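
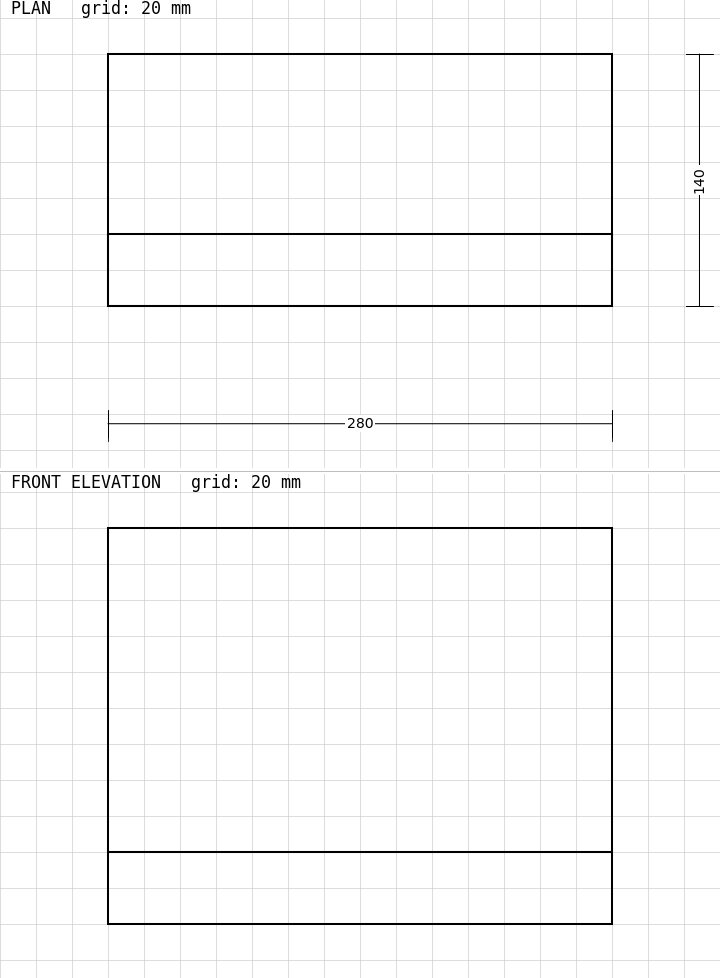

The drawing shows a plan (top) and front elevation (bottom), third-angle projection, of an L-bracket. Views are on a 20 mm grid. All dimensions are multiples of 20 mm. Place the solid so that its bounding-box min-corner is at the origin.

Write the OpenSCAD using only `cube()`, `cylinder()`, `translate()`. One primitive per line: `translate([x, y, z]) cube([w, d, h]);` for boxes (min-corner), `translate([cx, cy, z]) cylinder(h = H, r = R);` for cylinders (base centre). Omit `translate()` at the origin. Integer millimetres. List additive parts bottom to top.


cube([280, 140, 40]);
translate([0, 0, 40]) cube([280, 40, 180]);


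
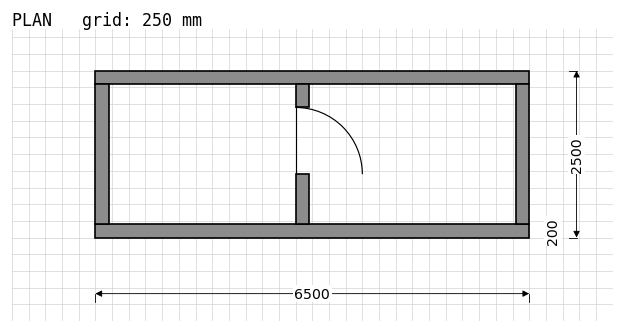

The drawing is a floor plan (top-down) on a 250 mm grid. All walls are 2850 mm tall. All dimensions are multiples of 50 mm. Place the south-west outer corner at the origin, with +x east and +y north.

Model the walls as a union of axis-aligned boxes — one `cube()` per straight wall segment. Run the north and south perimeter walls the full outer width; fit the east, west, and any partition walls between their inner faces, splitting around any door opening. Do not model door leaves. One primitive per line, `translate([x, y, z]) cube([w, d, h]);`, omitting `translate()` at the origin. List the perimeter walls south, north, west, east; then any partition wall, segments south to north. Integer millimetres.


cube([6500, 200, 2850]);
translate([0, 2300, 0]) cube([6500, 200, 2850]);
translate([0, 200, 0]) cube([200, 2100, 2850]);
translate([6300, 200, 0]) cube([200, 2100, 2850]);
translate([3000, 200, 0]) cube([200, 750, 2850]);
translate([3000, 1950, 0]) cube([200, 350, 2850]);


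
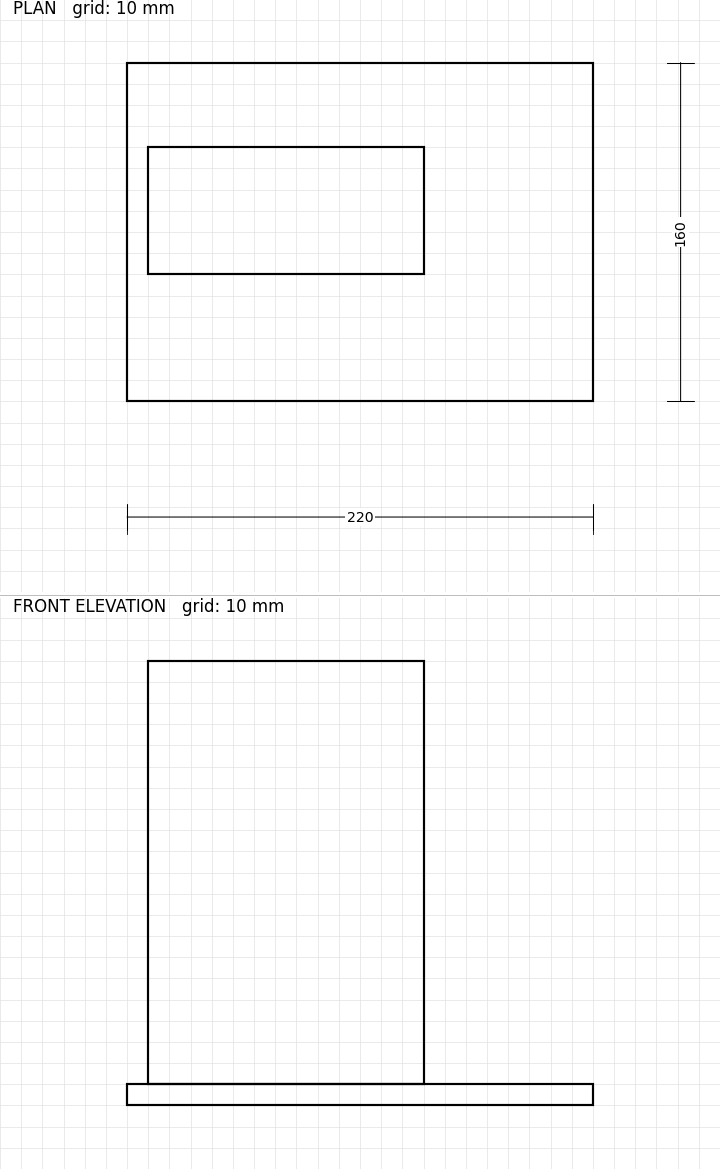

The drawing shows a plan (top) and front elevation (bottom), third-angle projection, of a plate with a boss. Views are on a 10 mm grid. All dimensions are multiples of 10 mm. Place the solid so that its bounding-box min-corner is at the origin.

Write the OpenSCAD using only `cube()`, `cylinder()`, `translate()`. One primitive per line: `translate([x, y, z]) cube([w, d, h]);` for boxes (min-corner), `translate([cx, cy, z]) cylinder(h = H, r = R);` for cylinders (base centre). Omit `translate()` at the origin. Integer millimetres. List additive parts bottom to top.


cube([220, 160, 10]);
translate([10, 60, 10]) cube([130, 60, 200]);


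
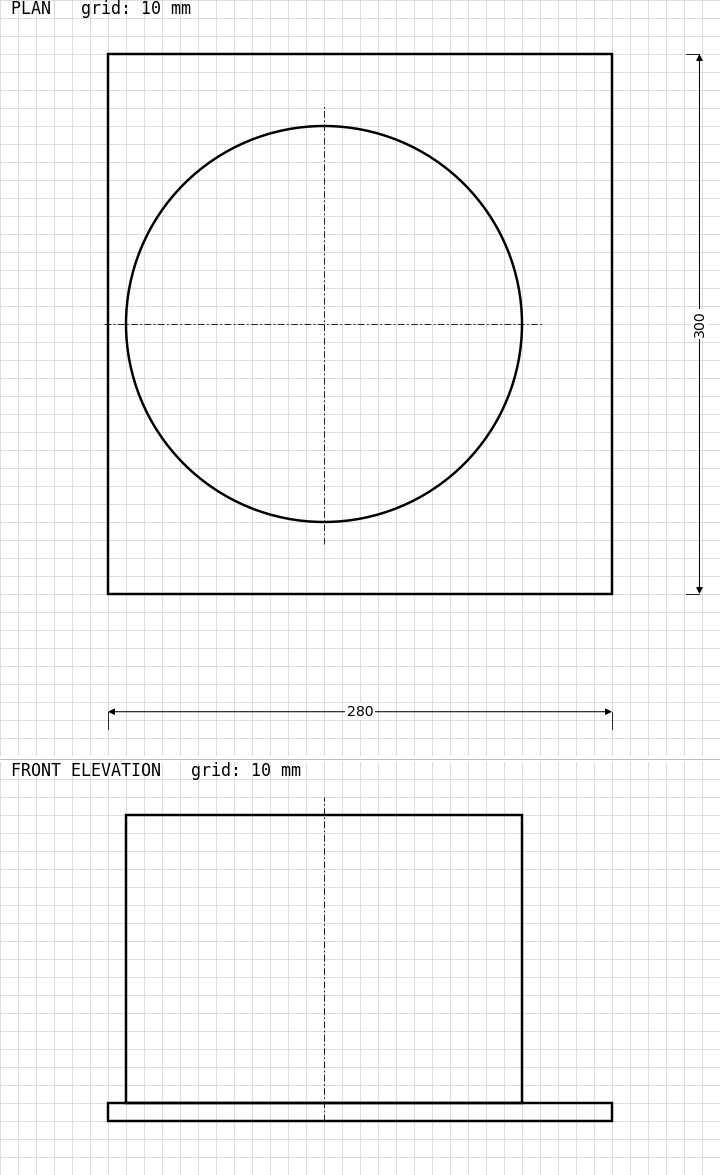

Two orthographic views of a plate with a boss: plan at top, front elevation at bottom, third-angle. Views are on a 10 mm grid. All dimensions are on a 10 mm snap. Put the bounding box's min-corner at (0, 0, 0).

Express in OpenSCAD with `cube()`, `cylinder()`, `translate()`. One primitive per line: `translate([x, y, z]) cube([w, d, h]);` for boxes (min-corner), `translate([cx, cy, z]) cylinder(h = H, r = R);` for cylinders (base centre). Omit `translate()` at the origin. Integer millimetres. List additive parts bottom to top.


cube([280, 300, 10]);
translate([120, 150, 10]) cylinder(h = 160, r = 110);


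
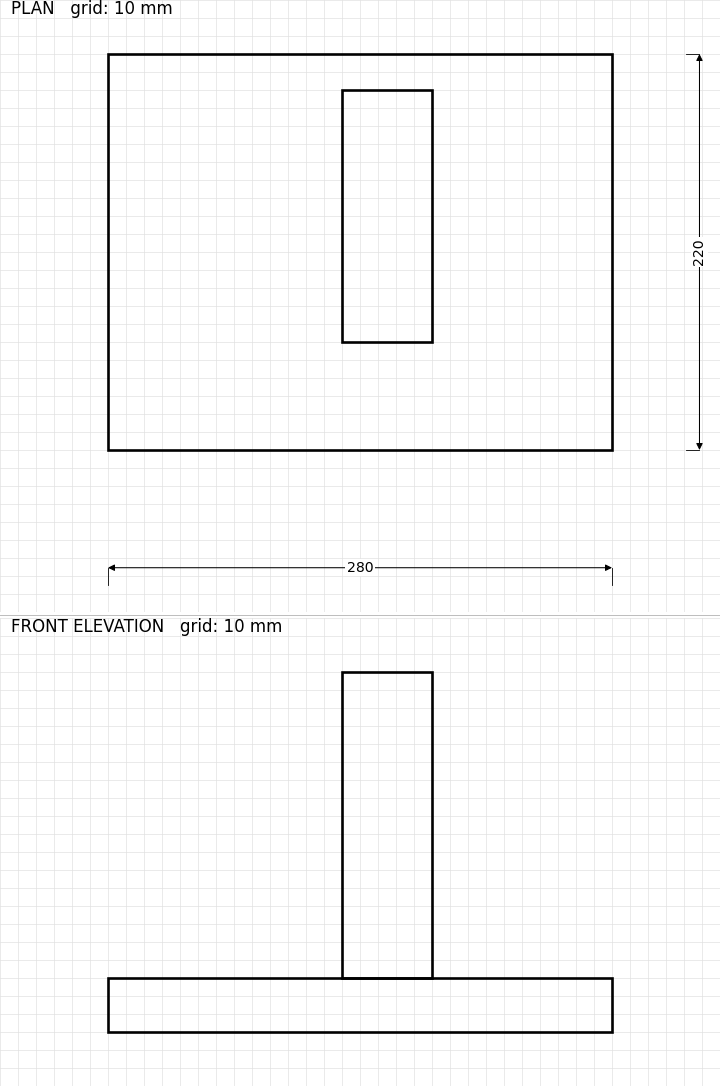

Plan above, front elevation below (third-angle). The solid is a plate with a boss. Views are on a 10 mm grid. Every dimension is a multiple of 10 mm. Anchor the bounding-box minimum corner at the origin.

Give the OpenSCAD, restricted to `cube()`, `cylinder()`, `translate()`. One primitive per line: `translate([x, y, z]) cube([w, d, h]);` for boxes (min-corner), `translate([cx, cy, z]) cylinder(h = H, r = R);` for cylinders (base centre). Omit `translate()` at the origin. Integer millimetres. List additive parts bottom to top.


cube([280, 220, 30]);
translate([130, 60, 30]) cube([50, 140, 170]);


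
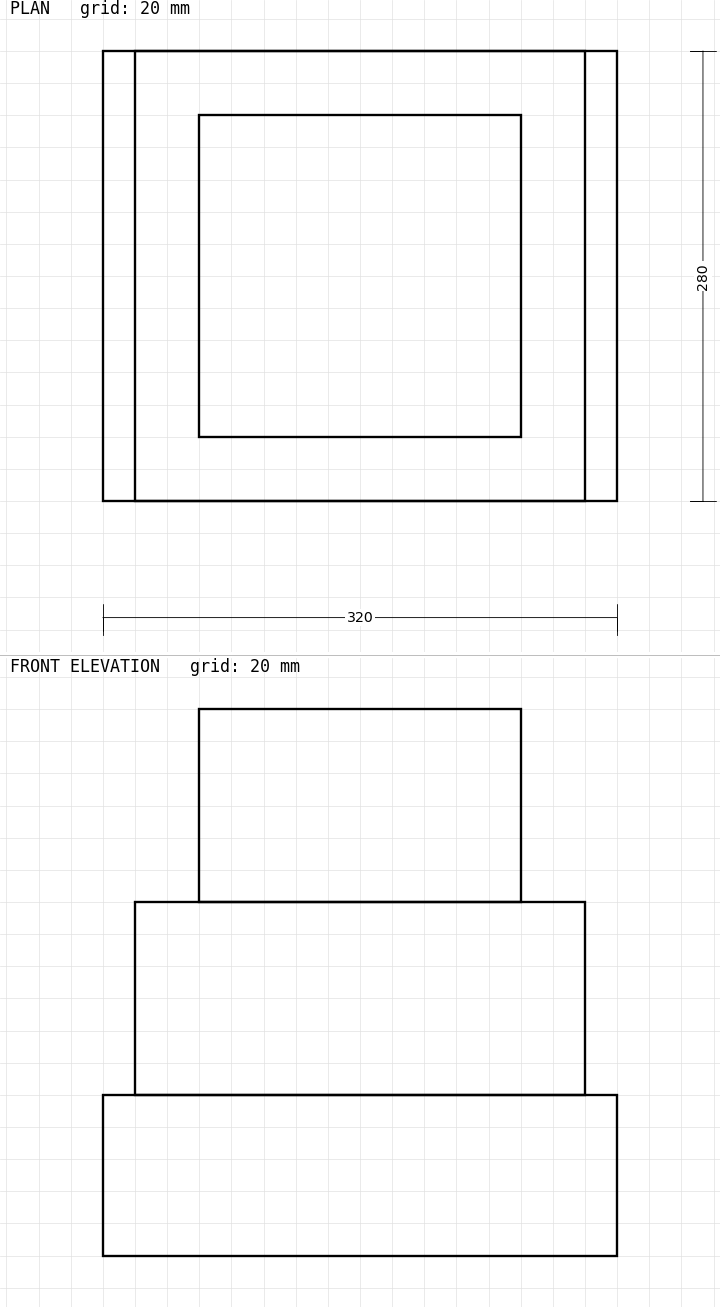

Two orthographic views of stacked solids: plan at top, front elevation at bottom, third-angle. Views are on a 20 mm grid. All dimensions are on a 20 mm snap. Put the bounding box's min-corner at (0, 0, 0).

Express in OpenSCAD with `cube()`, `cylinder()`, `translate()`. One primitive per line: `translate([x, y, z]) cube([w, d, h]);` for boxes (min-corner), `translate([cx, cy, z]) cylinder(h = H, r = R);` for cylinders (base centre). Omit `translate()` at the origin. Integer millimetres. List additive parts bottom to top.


cube([320, 280, 100]);
translate([20, 0, 100]) cube([280, 280, 120]);
translate([60, 40, 220]) cube([200, 200, 120]);


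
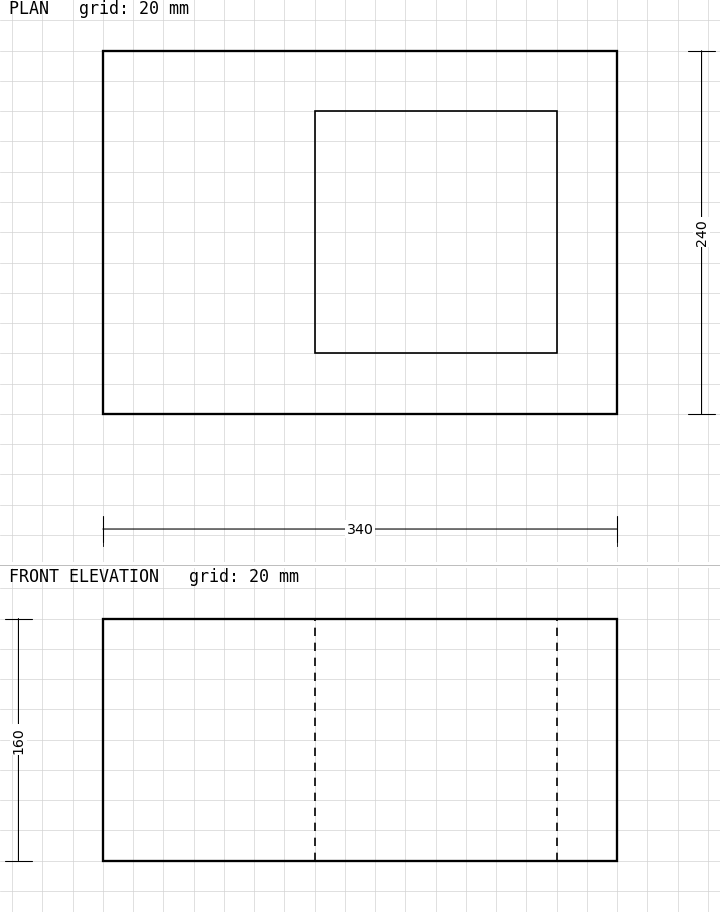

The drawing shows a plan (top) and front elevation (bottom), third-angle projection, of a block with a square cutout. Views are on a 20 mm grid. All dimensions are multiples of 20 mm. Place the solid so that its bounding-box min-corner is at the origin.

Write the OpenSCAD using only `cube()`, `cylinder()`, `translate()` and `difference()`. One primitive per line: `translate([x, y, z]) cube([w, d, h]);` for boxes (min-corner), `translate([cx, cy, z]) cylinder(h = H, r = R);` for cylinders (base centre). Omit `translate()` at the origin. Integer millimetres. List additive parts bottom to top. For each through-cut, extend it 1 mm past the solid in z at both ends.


difference() {
  cube([340, 240, 160]);
  translate([140, 40, -1]) cube([160, 160, 162]);
}


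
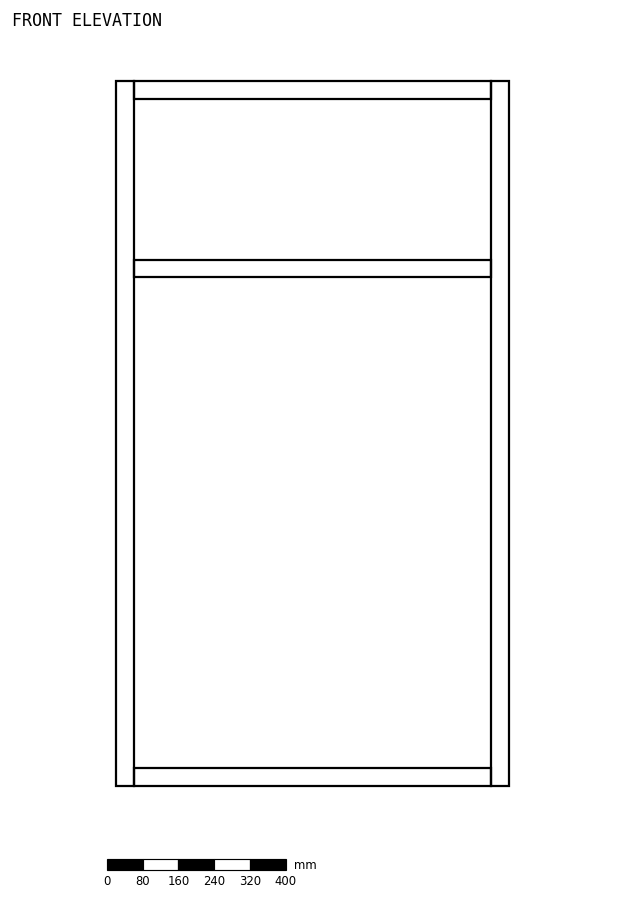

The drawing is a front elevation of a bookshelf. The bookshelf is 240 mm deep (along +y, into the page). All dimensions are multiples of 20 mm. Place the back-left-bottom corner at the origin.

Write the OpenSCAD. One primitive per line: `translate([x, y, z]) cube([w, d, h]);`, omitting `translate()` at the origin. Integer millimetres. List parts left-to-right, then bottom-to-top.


cube([40, 240, 1580]);
translate([40, 0, 0]) cube([800, 240, 40]);
translate([40, 0, 1140]) cube([800, 240, 40]);
translate([40, 0, 1540]) cube([800, 240, 40]);
translate([840, 0, 0]) cube([40, 240, 1580]);


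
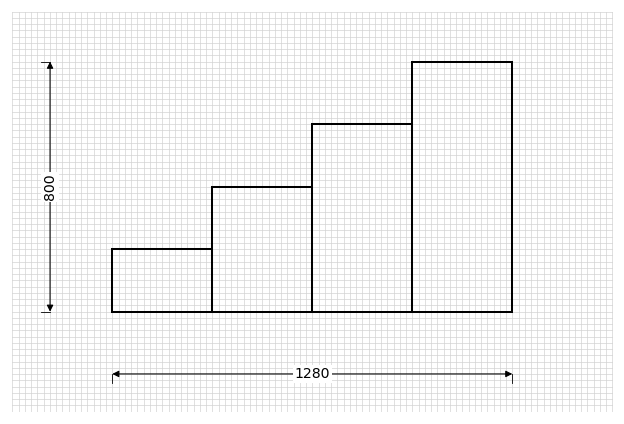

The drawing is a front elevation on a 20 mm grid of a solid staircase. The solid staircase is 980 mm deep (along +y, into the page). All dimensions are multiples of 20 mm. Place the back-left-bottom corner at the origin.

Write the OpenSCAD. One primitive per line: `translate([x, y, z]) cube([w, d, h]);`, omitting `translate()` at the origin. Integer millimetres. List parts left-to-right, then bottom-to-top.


cube([320, 980, 200]);
translate([320, 0, 0]) cube([320, 980, 400]);
translate([640, 0, 0]) cube([320, 980, 600]);
translate([960, 0, 0]) cube([320, 980, 800]);


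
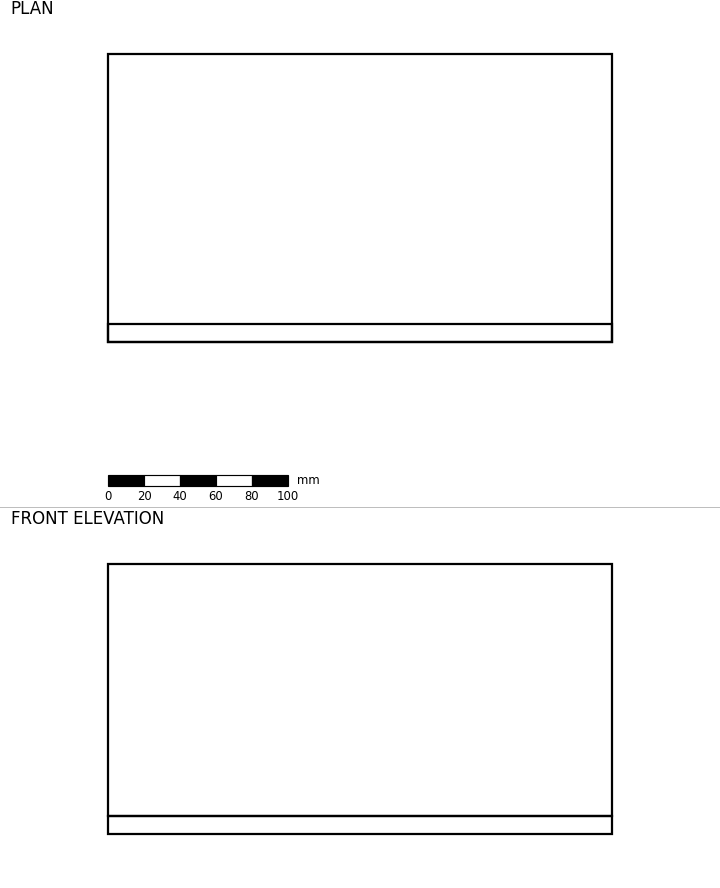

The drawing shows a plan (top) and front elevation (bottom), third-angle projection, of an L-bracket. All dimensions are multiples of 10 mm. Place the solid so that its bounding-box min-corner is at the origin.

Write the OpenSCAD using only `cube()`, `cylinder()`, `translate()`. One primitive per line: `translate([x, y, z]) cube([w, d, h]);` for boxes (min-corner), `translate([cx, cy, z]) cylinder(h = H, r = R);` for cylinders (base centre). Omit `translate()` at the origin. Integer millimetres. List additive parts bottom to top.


cube([280, 160, 10]);
translate([0, 0, 10]) cube([280, 10, 140]);


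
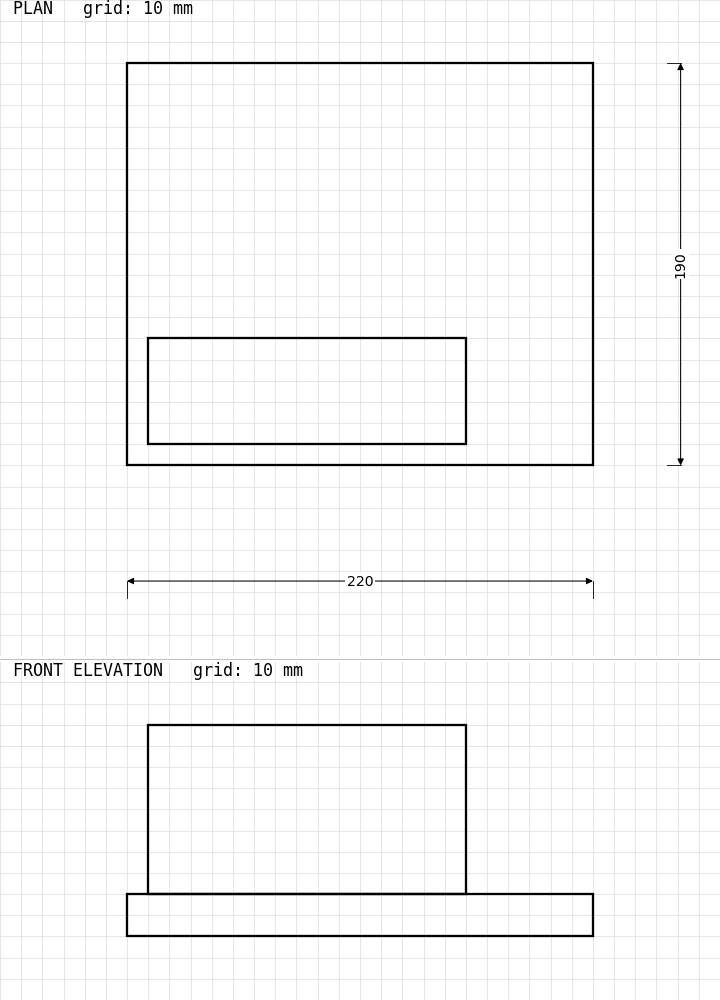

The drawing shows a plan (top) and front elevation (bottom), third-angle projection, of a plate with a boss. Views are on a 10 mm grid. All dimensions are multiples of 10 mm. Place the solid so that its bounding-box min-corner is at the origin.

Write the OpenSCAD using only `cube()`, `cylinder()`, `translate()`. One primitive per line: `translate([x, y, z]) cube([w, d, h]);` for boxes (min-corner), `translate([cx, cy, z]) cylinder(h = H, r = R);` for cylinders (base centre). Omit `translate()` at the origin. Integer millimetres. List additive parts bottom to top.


cube([220, 190, 20]);
translate([10, 10, 20]) cube([150, 50, 80]);


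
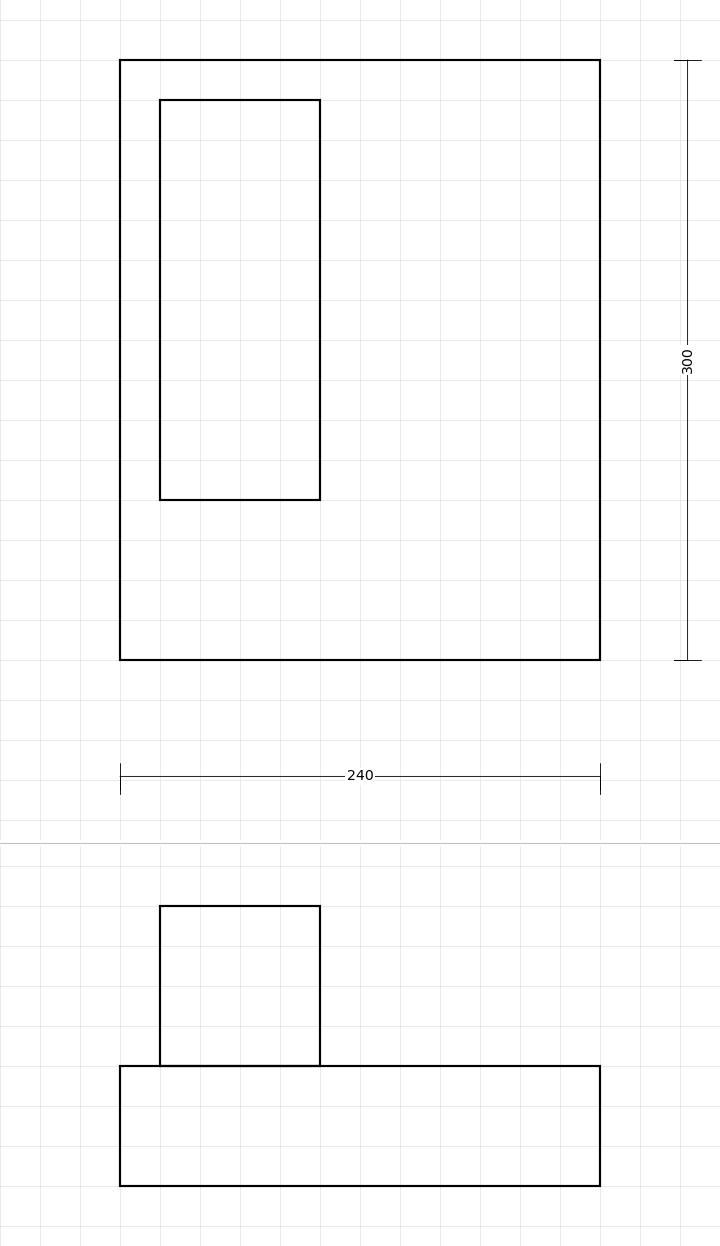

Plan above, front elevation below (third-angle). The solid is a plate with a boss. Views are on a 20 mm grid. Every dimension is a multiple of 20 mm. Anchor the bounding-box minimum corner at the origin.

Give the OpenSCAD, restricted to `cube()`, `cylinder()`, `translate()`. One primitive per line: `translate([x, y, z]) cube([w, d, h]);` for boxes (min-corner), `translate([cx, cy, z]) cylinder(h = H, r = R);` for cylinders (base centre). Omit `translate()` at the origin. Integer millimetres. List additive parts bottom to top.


cube([240, 300, 60]);
translate([20, 80, 60]) cube([80, 200, 80]);


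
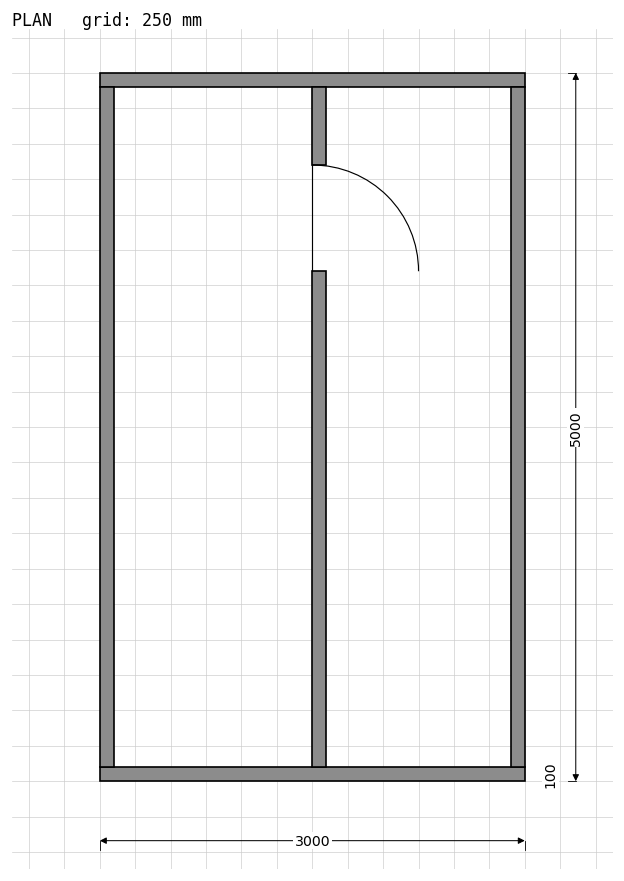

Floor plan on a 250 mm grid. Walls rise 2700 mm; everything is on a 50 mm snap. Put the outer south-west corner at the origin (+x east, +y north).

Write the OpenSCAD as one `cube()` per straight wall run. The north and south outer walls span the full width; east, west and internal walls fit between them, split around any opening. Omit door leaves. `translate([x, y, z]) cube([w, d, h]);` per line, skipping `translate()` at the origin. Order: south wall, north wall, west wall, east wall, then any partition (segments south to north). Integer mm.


cube([3000, 100, 2700]);
translate([0, 4900, 0]) cube([3000, 100, 2700]);
translate([0, 100, 0]) cube([100, 4800, 2700]);
translate([2900, 100, 0]) cube([100, 4800, 2700]);
translate([1500, 100, 0]) cube([100, 3500, 2700]);
translate([1500, 4350, 0]) cube([100, 550, 2700]);


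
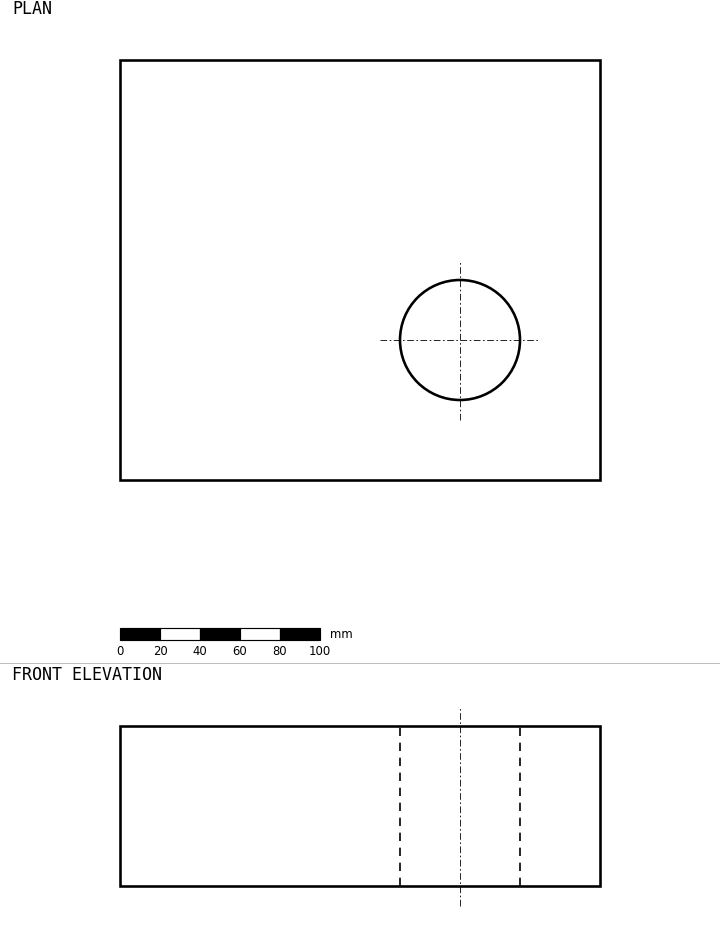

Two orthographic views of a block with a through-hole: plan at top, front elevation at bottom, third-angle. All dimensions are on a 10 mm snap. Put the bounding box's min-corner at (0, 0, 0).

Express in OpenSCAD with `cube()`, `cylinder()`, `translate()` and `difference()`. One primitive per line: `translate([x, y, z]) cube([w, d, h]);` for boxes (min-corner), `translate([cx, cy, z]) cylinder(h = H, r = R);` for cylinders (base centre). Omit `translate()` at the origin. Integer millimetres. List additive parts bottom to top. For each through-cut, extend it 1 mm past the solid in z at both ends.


difference() {
  cube([240, 210, 80]);
  translate([170, 70, -1]) cylinder(h = 82, r = 30);
}


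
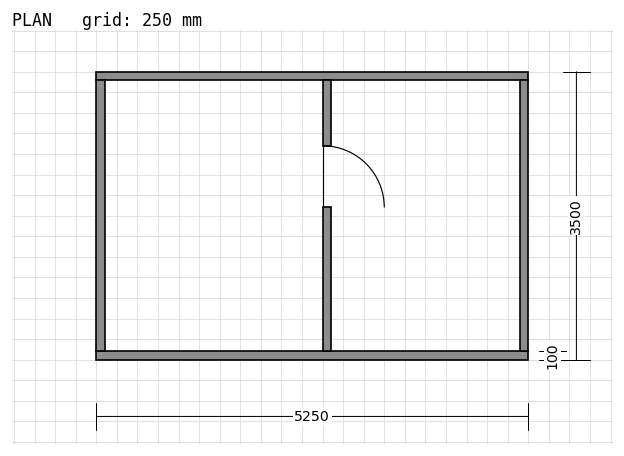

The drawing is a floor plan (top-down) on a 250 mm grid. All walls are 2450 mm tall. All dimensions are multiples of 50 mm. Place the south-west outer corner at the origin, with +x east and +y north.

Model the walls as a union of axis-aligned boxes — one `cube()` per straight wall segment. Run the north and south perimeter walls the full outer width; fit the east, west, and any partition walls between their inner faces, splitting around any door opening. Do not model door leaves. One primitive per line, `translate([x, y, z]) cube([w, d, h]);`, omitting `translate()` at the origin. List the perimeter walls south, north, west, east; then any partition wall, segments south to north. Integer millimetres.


cube([5250, 100, 2450]);
translate([0, 3400, 0]) cube([5250, 100, 2450]);
translate([0, 100, 0]) cube([100, 3300, 2450]);
translate([5150, 100, 0]) cube([100, 3300, 2450]);
translate([2750, 100, 0]) cube([100, 1750, 2450]);
translate([2750, 2600, 0]) cube([100, 800, 2450]);


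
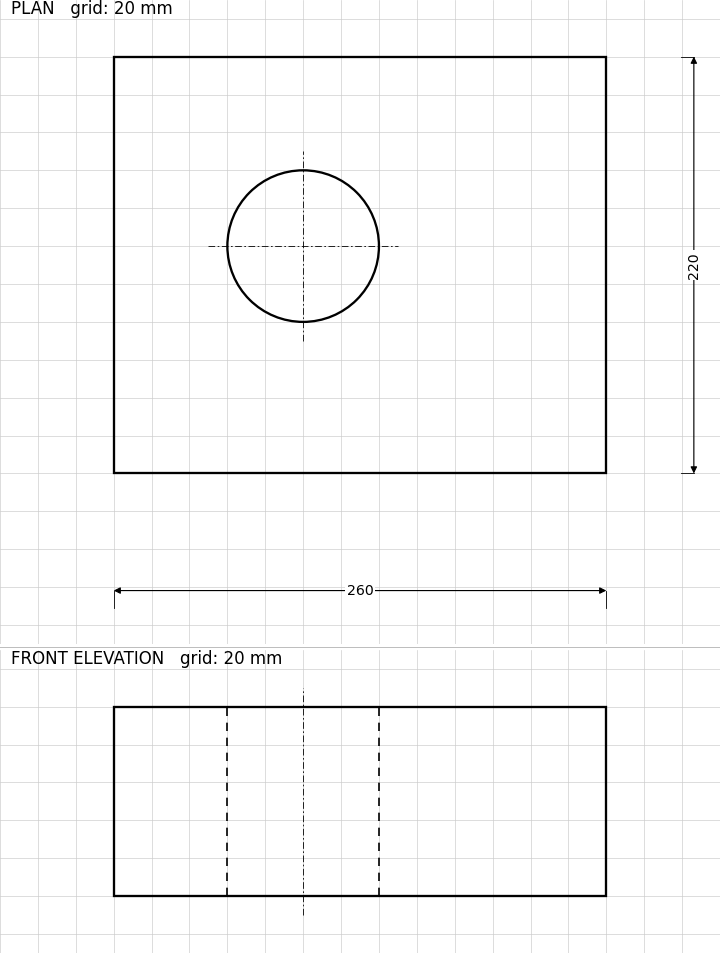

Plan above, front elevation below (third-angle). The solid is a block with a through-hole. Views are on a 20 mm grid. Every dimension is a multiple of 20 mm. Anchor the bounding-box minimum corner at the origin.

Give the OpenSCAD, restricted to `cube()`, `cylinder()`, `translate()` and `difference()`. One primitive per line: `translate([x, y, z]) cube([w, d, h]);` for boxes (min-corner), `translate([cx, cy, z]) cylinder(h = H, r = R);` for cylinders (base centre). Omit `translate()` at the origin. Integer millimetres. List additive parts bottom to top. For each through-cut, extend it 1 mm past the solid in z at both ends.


difference() {
  cube([260, 220, 100]);
  translate([100, 120, -1]) cylinder(h = 102, r = 40);
}


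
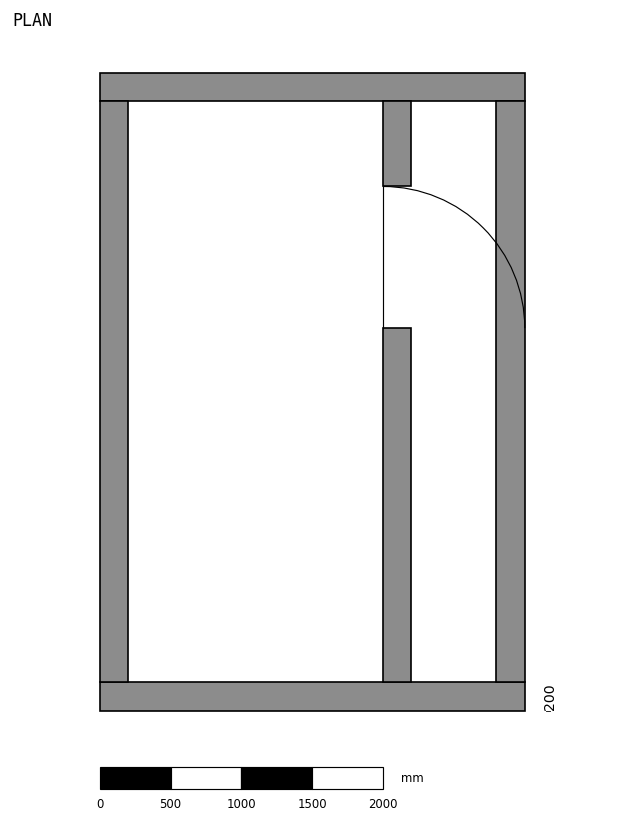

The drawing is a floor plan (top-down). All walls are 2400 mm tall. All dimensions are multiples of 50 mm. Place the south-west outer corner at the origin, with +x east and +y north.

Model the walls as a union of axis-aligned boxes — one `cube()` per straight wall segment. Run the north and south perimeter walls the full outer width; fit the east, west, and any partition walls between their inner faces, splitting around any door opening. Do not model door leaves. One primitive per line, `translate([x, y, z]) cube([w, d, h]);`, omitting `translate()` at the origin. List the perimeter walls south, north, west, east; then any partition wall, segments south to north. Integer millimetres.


cube([3000, 200, 2400]);
translate([0, 4300, 0]) cube([3000, 200, 2400]);
translate([0, 200, 0]) cube([200, 4100, 2400]);
translate([2800, 200, 0]) cube([200, 4100, 2400]);
translate([2000, 200, 0]) cube([200, 2500, 2400]);
translate([2000, 3700, 0]) cube([200, 600, 2400]);


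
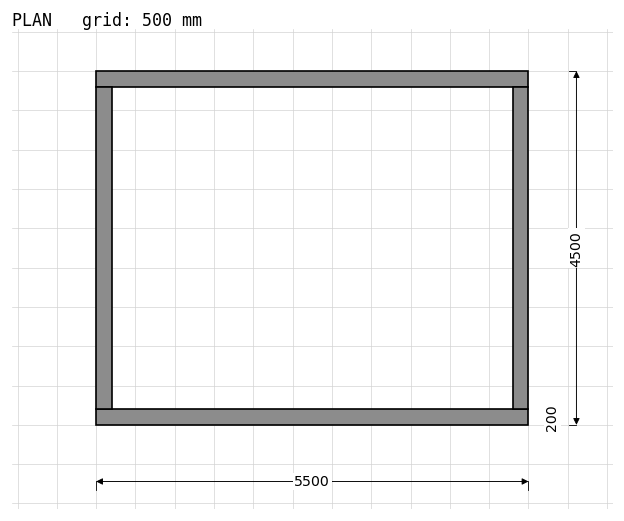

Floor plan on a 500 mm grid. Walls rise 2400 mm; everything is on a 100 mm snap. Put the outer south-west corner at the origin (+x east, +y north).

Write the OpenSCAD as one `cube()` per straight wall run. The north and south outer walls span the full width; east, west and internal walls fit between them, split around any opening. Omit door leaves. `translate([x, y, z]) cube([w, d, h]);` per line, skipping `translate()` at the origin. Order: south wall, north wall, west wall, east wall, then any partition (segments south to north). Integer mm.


cube([5500, 200, 2400]);
translate([0, 4300, 0]) cube([5500, 200, 2400]);
translate([0, 200, 0]) cube([200, 4100, 2400]);
translate([5300, 200, 0]) cube([200, 4100, 2400]);


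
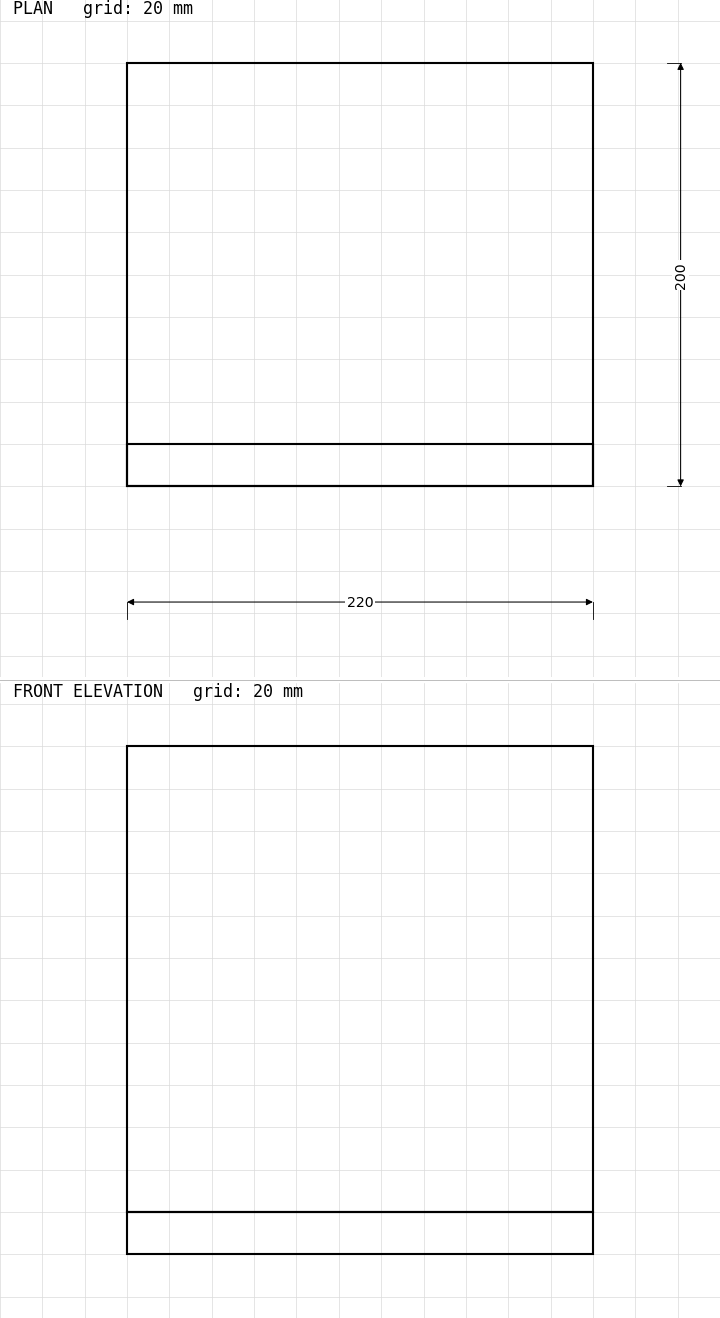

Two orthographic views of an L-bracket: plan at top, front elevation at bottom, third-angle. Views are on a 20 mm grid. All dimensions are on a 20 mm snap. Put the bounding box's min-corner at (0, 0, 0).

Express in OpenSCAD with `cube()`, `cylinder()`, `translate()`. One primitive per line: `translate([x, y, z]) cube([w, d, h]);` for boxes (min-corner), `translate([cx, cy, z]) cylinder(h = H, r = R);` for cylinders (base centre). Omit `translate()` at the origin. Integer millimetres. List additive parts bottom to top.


cube([220, 200, 20]);
translate([0, 0, 20]) cube([220, 20, 220]);


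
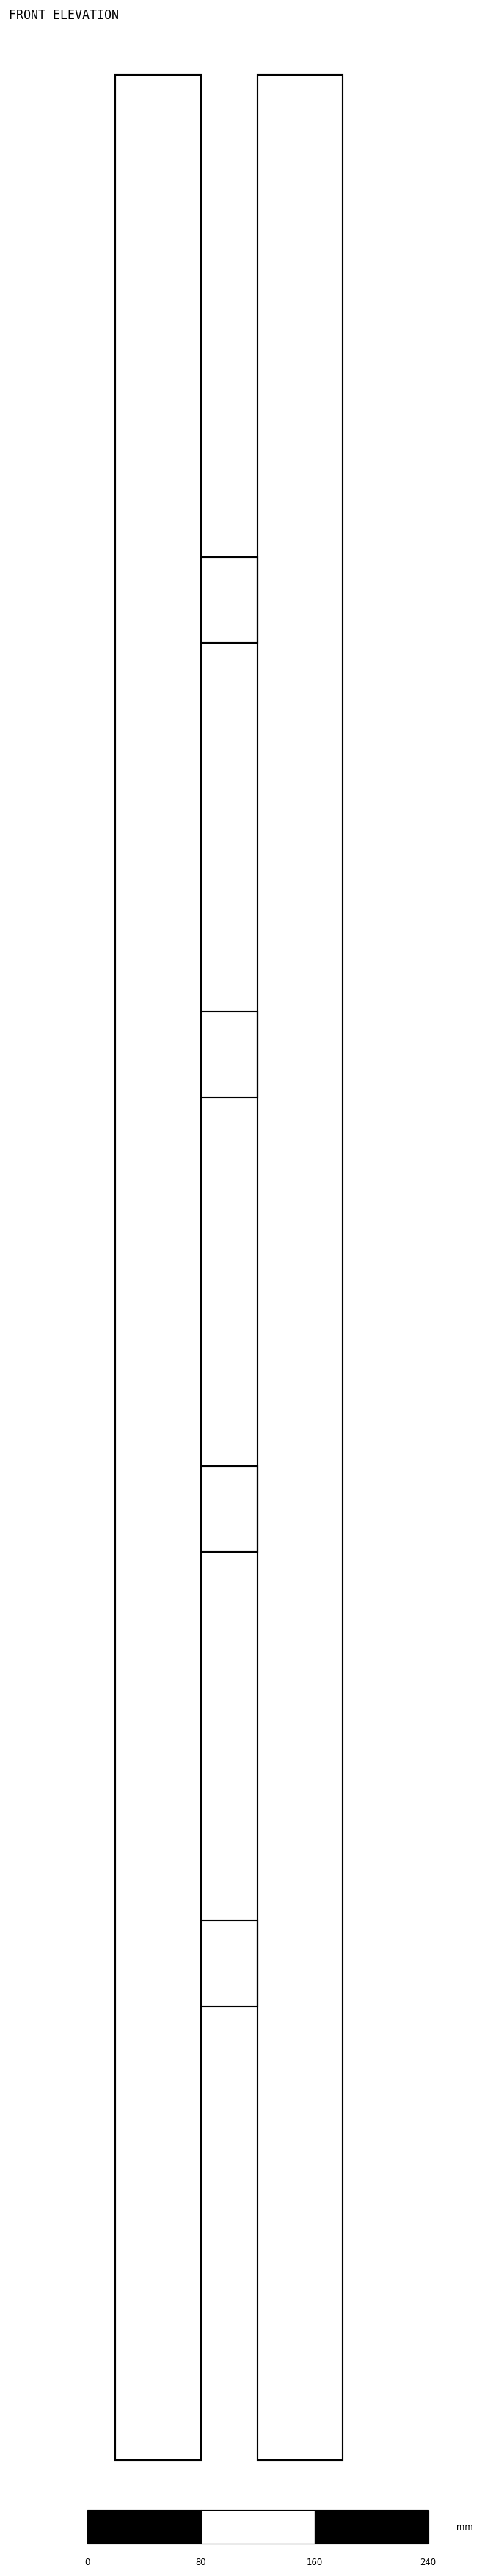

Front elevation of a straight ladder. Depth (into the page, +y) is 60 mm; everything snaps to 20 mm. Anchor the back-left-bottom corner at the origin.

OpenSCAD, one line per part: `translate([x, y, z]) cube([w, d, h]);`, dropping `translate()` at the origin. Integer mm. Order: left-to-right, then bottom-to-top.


cube([60, 60, 1680]);
translate([60, 0, 320]) cube([40, 60, 60]);
translate([60, 0, 640]) cube([40, 60, 60]);
translate([60, 0, 960]) cube([40, 60, 60]);
translate([60, 0, 1280]) cube([40, 60, 60]);
translate([100, 0, 0]) cube([60, 60, 1680]);


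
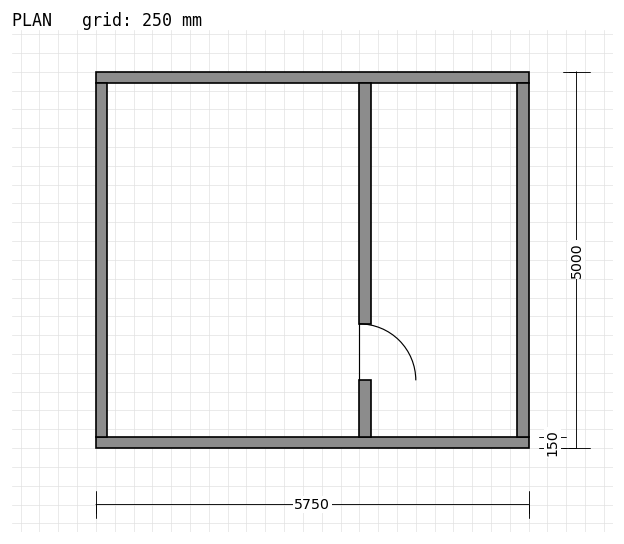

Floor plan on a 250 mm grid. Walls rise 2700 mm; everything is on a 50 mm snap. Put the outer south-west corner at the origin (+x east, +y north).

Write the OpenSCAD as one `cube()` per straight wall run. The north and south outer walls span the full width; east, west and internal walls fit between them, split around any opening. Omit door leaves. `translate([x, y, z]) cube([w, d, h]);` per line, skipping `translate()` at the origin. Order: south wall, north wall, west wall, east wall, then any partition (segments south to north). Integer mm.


cube([5750, 150, 2700]);
translate([0, 4850, 0]) cube([5750, 150, 2700]);
translate([0, 150, 0]) cube([150, 4700, 2700]);
translate([5600, 150, 0]) cube([150, 4700, 2700]);
translate([3500, 150, 0]) cube([150, 750, 2700]);
translate([3500, 1650, 0]) cube([150, 3200, 2700]);


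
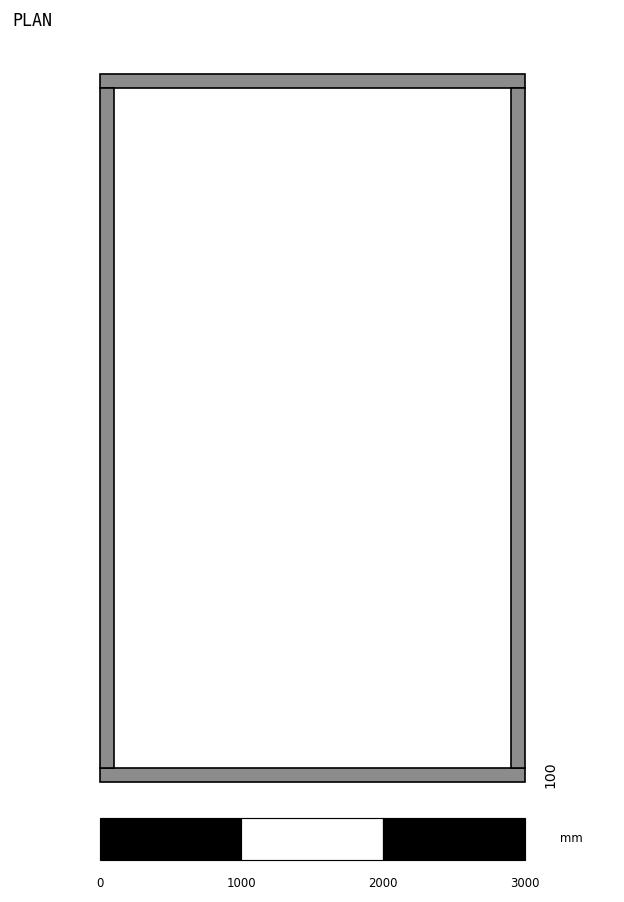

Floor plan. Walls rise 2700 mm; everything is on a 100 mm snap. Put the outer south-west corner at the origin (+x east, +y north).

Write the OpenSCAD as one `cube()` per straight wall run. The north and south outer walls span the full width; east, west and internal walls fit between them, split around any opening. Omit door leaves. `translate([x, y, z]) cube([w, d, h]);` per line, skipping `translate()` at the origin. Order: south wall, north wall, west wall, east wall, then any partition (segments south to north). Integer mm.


cube([3000, 100, 2700]);
translate([0, 4900, 0]) cube([3000, 100, 2700]);
translate([0, 100, 0]) cube([100, 4800, 2700]);
translate([2900, 100, 0]) cube([100, 4800, 2700]);


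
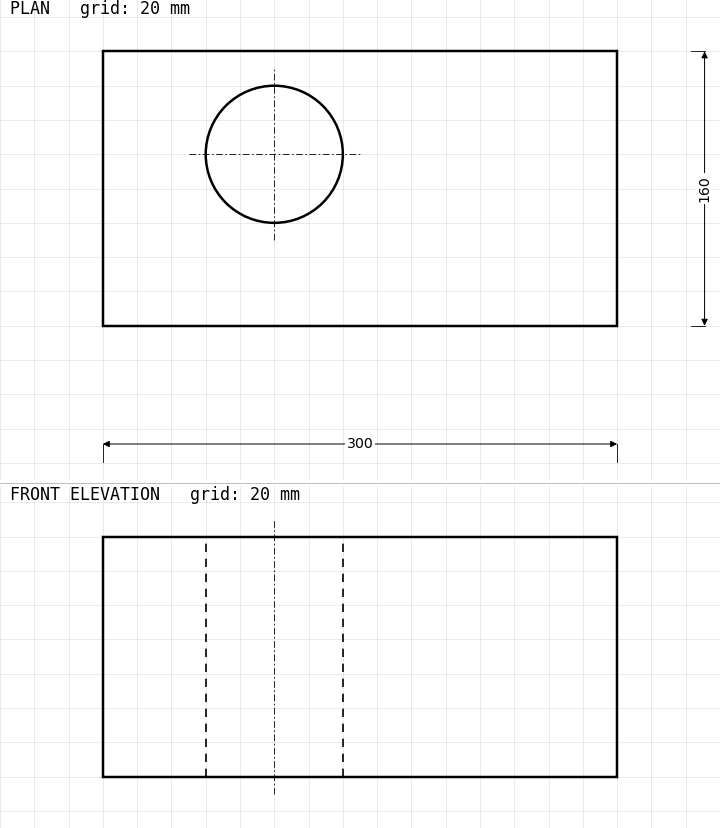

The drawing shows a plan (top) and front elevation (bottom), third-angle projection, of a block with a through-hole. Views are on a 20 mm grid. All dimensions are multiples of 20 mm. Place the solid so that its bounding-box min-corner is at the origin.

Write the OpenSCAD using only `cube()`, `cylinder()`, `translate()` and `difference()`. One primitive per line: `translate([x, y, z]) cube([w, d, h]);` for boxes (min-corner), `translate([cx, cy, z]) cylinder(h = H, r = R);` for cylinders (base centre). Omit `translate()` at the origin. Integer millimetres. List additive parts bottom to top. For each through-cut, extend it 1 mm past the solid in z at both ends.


difference() {
  cube([300, 160, 140]);
  translate([100, 100, -1]) cylinder(h = 142, r = 40);
}


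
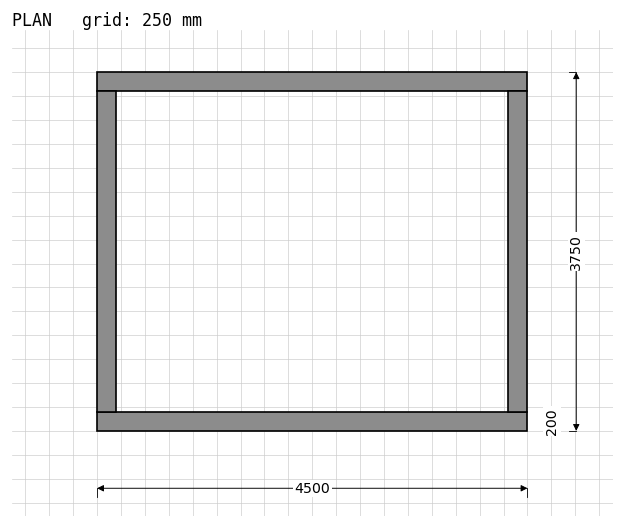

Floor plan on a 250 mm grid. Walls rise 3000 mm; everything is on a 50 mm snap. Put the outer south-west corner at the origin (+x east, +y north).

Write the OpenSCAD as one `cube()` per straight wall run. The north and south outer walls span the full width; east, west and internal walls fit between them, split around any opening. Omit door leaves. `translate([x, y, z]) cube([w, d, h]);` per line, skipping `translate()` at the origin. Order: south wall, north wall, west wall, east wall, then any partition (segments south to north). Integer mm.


cube([4500, 200, 3000]);
translate([0, 3550, 0]) cube([4500, 200, 3000]);
translate([0, 200, 0]) cube([200, 3350, 3000]);
translate([4300, 200, 0]) cube([200, 3350, 3000]);


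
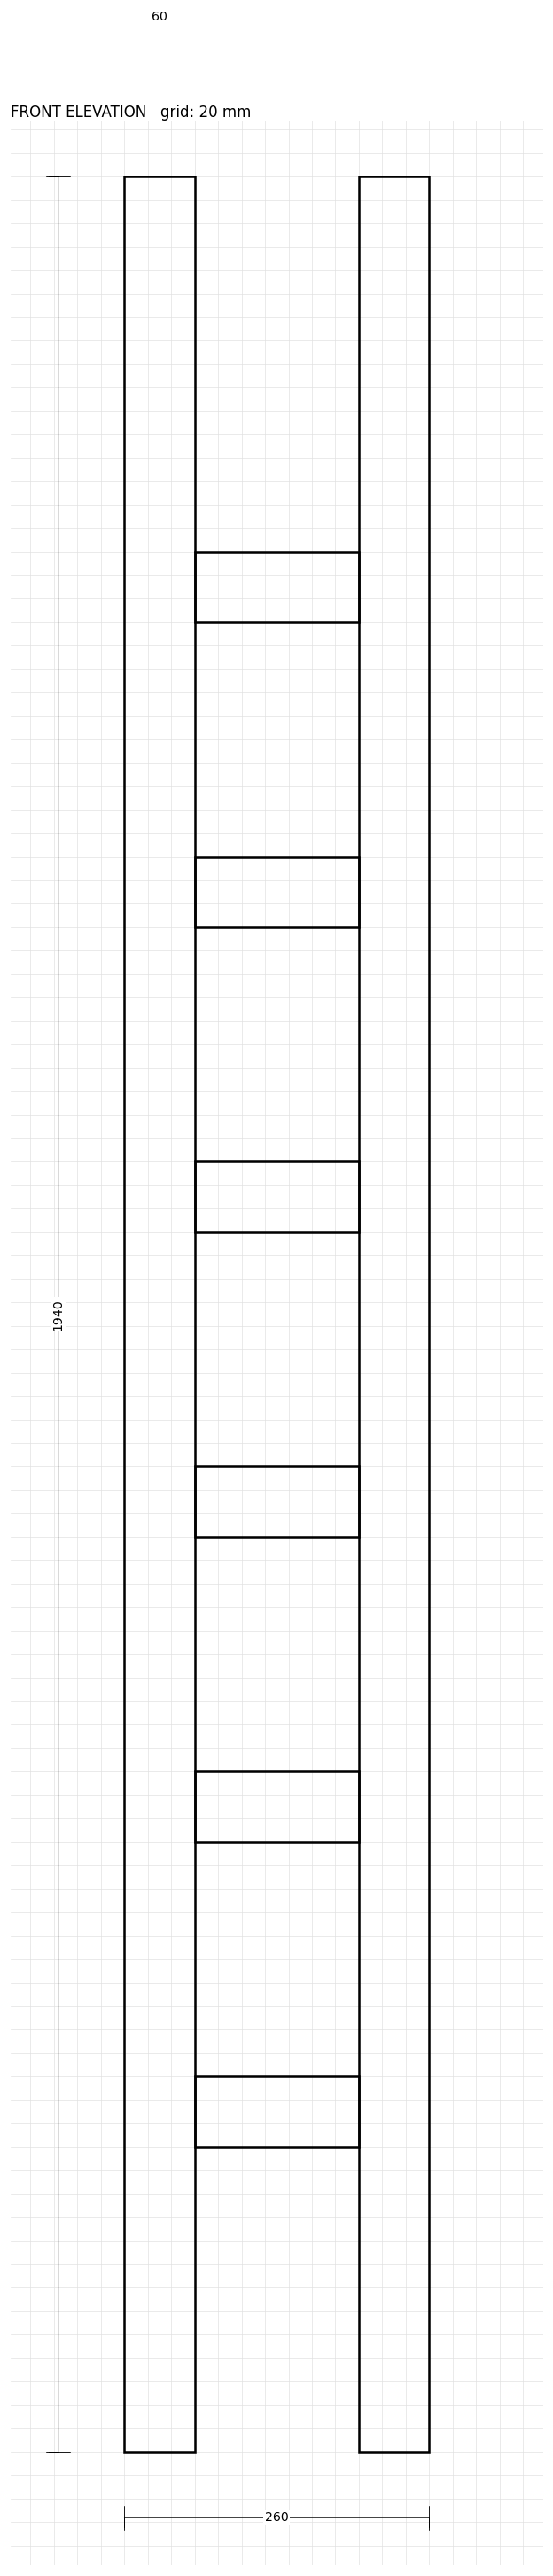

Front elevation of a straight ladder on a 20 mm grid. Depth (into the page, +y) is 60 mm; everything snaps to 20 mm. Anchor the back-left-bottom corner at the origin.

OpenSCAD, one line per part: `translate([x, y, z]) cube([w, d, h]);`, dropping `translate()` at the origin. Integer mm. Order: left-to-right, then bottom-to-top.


cube([60, 60, 1940]);
translate([60, 0, 260]) cube([140, 60, 60]);
translate([60, 0, 520]) cube([140, 60, 60]);
translate([60, 0, 780]) cube([140, 60, 60]);
translate([60, 0, 1040]) cube([140, 60, 60]);
translate([60, 0, 1300]) cube([140, 60, 60]);
translate([60, 0, 1560]) cube([140, 60, 60]);
translate([200, 0, 0]) cube([60, 60, 1940]);


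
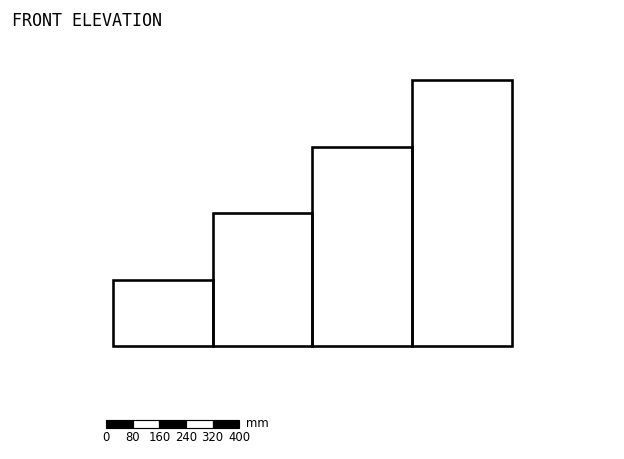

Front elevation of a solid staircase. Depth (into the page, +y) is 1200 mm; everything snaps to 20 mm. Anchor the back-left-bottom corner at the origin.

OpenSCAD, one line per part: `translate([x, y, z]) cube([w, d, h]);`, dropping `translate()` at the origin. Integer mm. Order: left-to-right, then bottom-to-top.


cube([300, 1200, 200]);
translate([300, 0, 0]) cube([300, 1200, 400]);
translate([600, 0, 0]) cube([300, 1200, 600]);
translate([900, 0, 0]) cube([300, 1200, 800]);


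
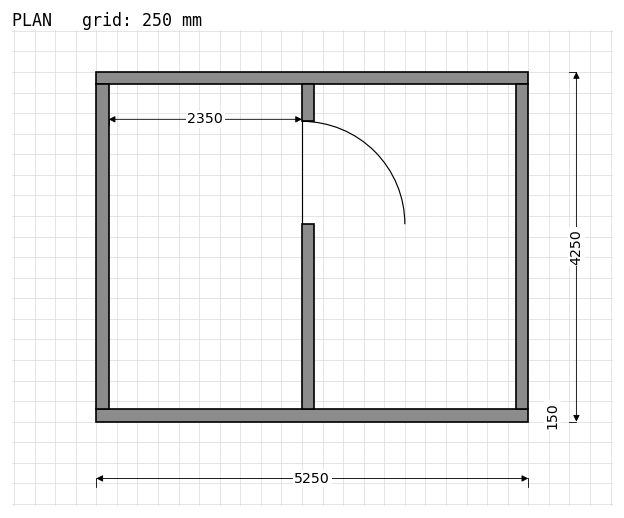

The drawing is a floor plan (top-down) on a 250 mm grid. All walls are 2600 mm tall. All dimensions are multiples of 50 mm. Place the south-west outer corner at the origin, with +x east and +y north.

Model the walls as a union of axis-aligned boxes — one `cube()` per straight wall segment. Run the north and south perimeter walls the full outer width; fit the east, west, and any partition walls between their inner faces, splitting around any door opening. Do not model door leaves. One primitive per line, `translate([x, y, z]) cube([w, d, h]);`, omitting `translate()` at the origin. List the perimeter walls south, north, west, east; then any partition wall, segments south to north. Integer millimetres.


cube([5250, 150, 2600]);
translate([0, 4100, 0]) cube([5250, 150, 2600]);
translate([0, 150, 0]) cube([150, 3950, 2600]);
translate([5100, 150, 0]) cube([150, 3950, 2600]);
translate([2500, 150, 0]) cube([150, 2250, 2600]);
translate([2500, 3650, 0]) cube([150, 450, 2600]);


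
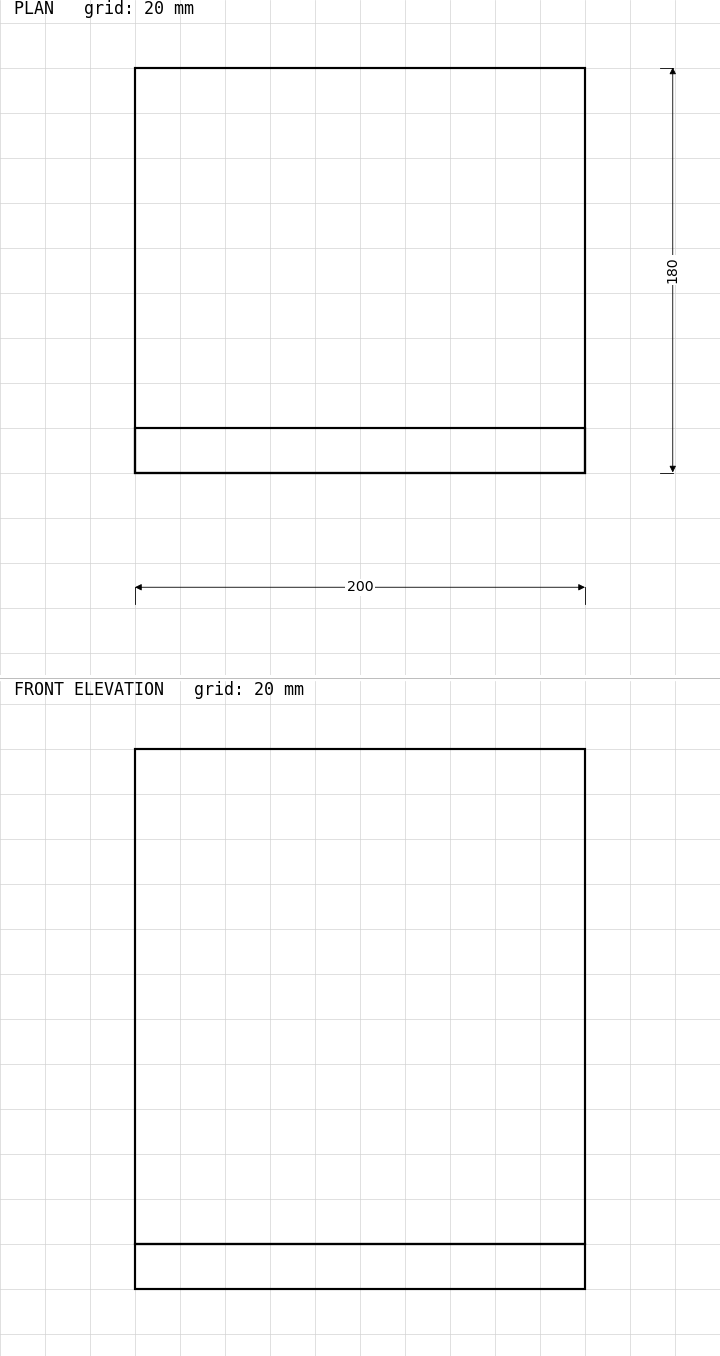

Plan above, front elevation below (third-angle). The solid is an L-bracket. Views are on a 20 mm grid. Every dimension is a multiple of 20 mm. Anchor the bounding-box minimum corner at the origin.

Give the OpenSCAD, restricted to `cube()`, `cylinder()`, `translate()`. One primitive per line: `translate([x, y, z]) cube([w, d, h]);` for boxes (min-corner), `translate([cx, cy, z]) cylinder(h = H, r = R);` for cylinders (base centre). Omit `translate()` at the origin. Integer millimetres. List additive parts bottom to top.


cube([200, 180, 20]);
translate([0, 0, 20]) cube([200, 20, 220]);


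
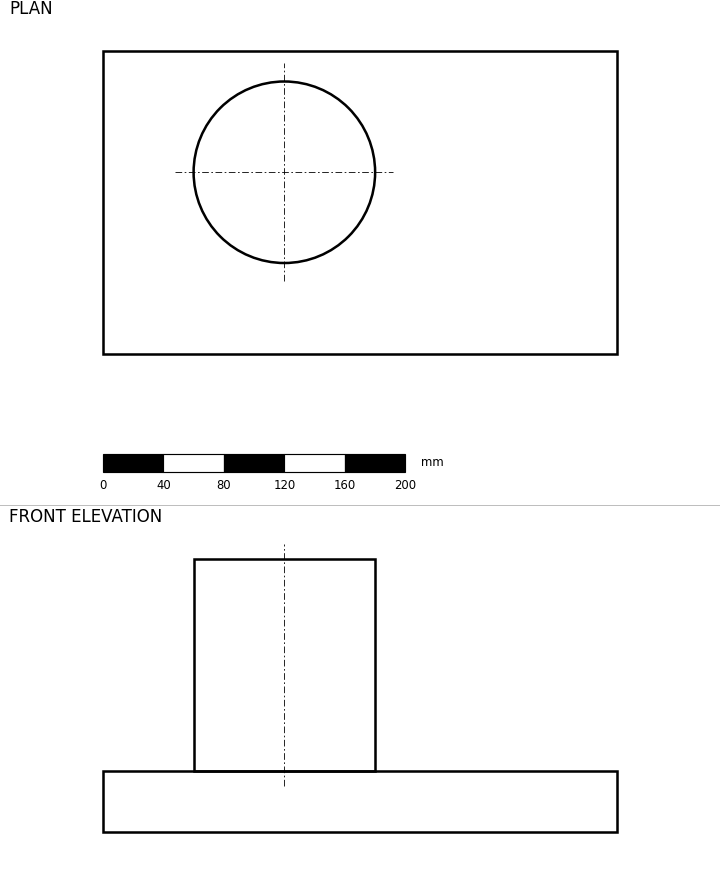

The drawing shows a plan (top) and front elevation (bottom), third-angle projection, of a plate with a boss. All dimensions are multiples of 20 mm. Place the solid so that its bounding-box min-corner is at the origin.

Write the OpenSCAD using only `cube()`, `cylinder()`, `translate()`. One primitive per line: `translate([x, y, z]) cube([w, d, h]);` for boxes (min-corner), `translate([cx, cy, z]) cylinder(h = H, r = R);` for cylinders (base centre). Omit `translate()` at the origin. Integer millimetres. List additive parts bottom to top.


cube([340, 200, 40]);
translate([120, 120, 40]) cylinder(h = 140, r = 60);


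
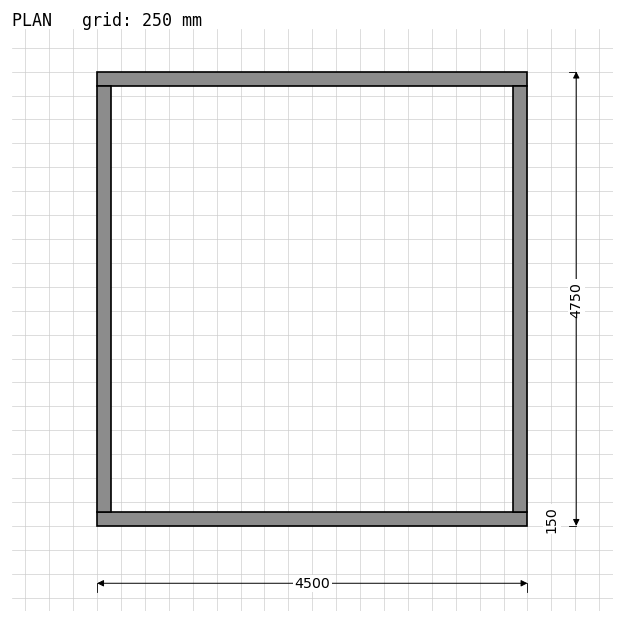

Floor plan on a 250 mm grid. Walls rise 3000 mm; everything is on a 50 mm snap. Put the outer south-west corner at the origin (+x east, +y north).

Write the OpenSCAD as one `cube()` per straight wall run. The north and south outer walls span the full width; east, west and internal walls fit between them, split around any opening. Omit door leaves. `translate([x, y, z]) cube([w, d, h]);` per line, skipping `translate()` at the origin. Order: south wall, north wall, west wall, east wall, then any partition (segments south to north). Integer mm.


cube([4500, 150, 3000]);
translate([0, 4600, 0]) cube([4500, 150, 3000]);
translate([0, 150, 0]) cube([150, 4450, 3000]);
translate([4350, 150, 0]) cube([150, 4450, 3000]);


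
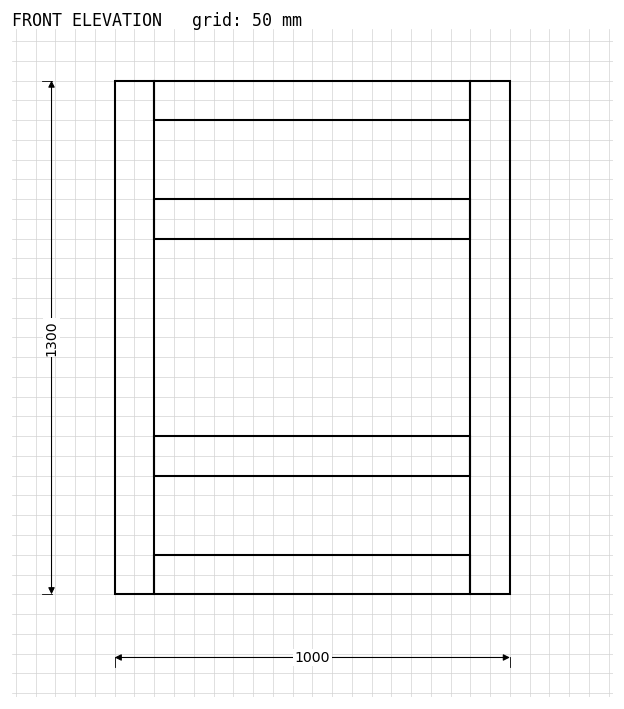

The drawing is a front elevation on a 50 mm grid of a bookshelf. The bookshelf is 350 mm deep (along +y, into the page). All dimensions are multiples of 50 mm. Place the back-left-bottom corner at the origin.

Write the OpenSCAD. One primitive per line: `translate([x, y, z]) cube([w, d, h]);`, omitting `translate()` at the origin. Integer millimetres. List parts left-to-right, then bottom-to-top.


cube([100, 350, 1300]);
translate([100, 0, 0]) cube([800, 350, 100]);
translate([100, 0, 300]) cube([800, 350, 100]);
translate([100, 0, 900]) cube([800, 350, 100]);
translate([100, 0, 1200]) cube([800, 350, 100]);
translate([900, 0, 0]) cube([100, 350, 1300]);


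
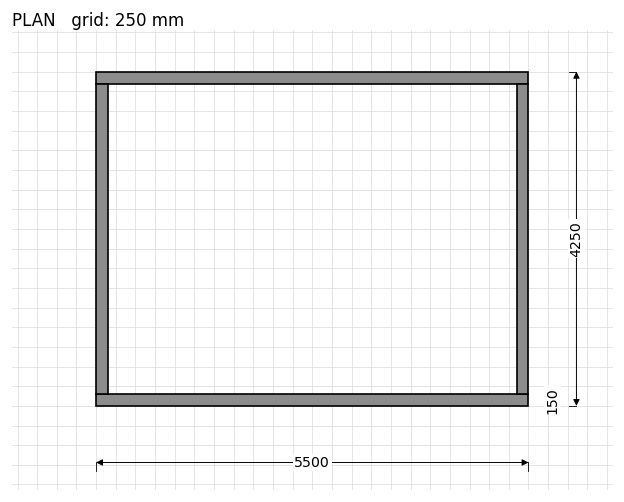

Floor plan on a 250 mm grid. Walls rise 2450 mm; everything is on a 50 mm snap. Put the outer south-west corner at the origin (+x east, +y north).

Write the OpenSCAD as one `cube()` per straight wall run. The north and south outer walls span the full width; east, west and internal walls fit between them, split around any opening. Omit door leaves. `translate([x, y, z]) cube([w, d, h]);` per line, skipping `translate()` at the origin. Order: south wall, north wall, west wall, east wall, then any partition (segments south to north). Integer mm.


cube([5500, 150, 2450]);
translate([0, 4100, 0]) cube([5500, 150, 2450]);
translate([0, 150, 0]) cube([150, 3950, 2450]);
translate([5350, 150, 0]) cube([150, 3950, 2450]);


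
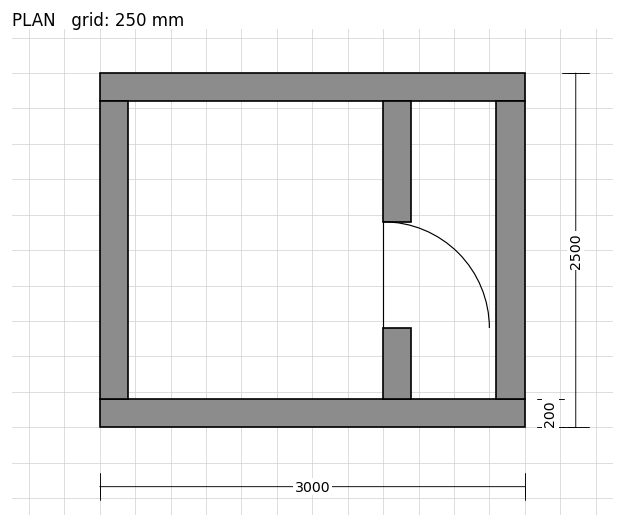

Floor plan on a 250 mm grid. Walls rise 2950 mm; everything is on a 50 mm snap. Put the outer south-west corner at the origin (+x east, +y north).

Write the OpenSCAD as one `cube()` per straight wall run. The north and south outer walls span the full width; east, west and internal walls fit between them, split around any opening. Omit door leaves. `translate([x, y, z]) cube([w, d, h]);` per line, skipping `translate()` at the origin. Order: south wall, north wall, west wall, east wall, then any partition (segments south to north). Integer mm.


cube([3000, 200, 2950]);
translate([0, 2300, 0]) cube([3000, 200, 2950]);
translate([0, 200, 0]) cube([200, 2100, 2950]);
translate([2800, 200, 0]) cube([200, 2100, 2950]);
translate([2000, 200, 0]) cube([200, 500, 2950]);
translate([2000, 1450, 0]) cube([200, 850, 2950]);


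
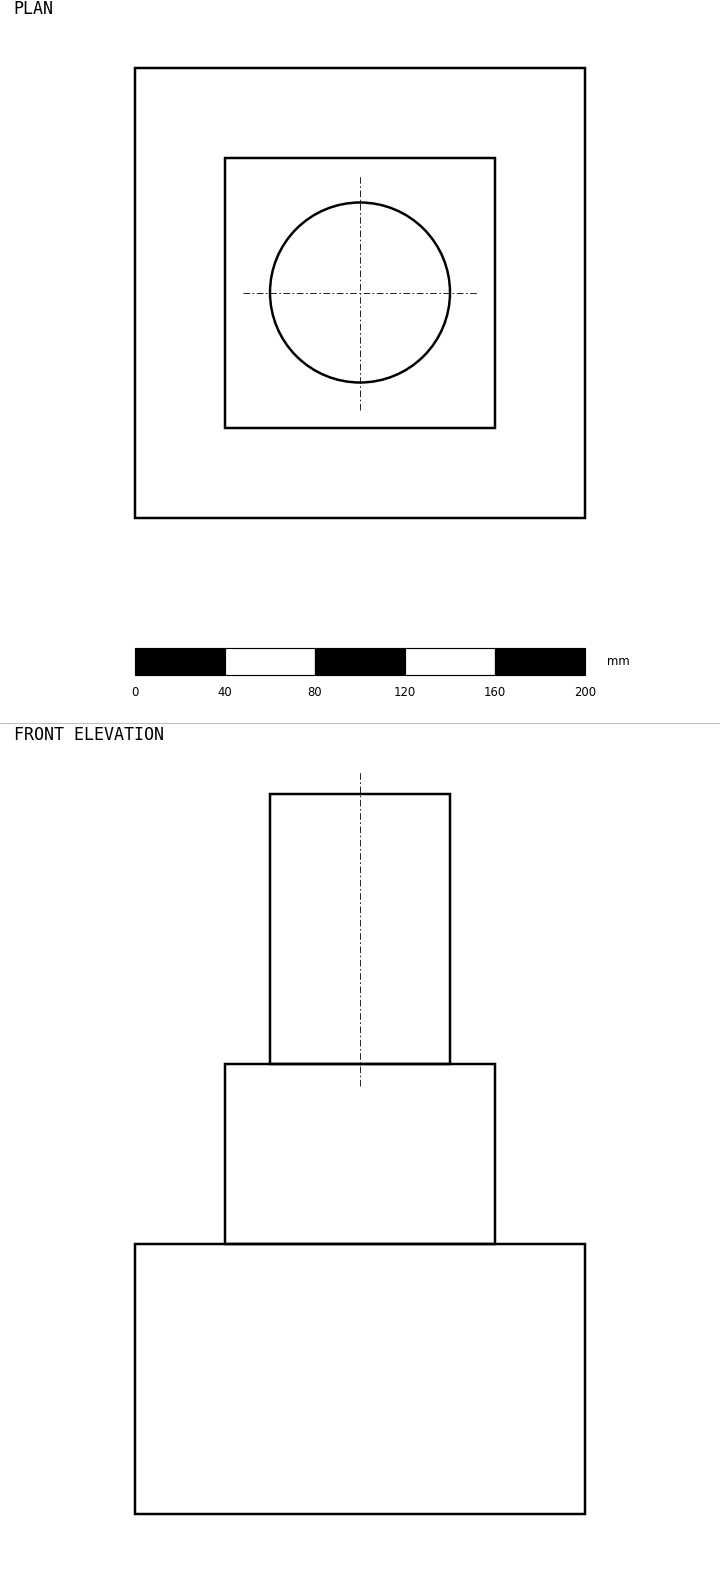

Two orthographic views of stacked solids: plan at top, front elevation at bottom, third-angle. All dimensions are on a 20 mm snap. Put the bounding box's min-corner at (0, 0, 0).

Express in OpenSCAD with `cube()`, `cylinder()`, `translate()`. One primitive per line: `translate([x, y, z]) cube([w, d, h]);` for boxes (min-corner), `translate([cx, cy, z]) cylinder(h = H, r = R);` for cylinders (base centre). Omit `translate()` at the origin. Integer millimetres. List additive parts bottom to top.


cube([200, 200, 120]);
translate([40, 40, 120]) cube([120, 120, 80]);
translate([100, 100, 200]) cylinder(h = 120, r = 40);


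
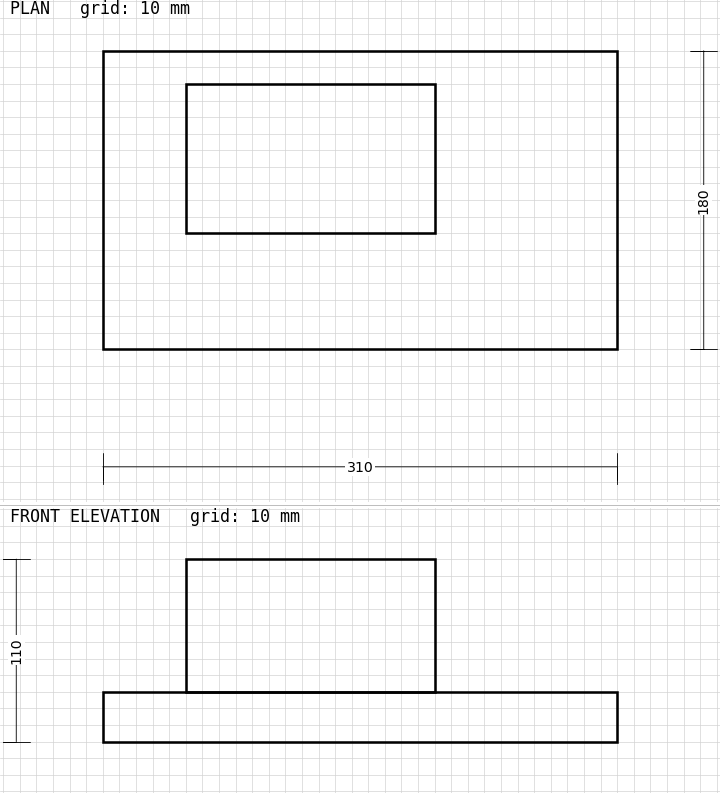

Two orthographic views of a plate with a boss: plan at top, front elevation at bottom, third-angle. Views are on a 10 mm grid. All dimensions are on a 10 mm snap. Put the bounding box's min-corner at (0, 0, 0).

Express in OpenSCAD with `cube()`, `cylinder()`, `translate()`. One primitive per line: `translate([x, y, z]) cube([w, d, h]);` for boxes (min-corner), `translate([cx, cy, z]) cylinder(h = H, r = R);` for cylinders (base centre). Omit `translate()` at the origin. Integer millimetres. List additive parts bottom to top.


cube([310, 180, 30]);
translate([50, 70, 30]) cube([150, 90, 80]);


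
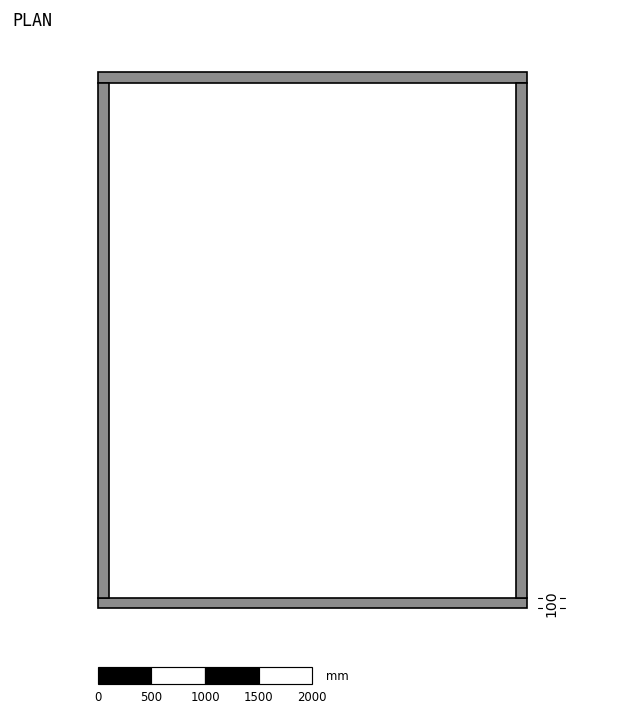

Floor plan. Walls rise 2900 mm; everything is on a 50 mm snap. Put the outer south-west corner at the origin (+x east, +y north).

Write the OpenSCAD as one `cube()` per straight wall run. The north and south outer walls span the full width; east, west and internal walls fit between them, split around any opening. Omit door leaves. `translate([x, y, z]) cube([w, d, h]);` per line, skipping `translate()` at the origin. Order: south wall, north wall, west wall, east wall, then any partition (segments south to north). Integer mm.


cube([4000, 100, 2900]);
translate([0, 4900, 0]) cube([4000, 100, 2900]);
translate([0, 100, 0]) cube([100, 4800, 2900]);
translate([3900, 100, 0]) cube([100, 4800, 2900]);
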